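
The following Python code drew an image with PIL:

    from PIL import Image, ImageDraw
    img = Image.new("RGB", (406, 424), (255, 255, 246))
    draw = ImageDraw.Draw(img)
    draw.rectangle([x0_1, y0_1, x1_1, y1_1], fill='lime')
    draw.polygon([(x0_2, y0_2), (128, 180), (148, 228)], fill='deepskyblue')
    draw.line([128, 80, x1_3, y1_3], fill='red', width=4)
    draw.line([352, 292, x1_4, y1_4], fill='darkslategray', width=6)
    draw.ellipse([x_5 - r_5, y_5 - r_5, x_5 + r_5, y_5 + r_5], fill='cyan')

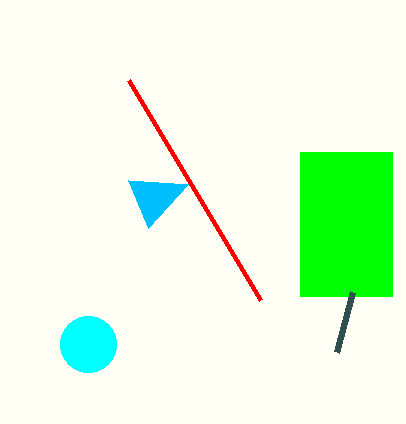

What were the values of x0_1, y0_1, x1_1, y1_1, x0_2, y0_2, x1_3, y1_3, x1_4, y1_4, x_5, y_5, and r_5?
x0_1 = 300, y0_1 = 152, x1_1 = 392, y1_1 = 296, x0_2 = 188, y0_2 = 184, x1_3 = 260, y1_3 = 300, x1_4 = 336, y1_4 = 352, x_5 = 88, y_5 = 344, r_5 = 28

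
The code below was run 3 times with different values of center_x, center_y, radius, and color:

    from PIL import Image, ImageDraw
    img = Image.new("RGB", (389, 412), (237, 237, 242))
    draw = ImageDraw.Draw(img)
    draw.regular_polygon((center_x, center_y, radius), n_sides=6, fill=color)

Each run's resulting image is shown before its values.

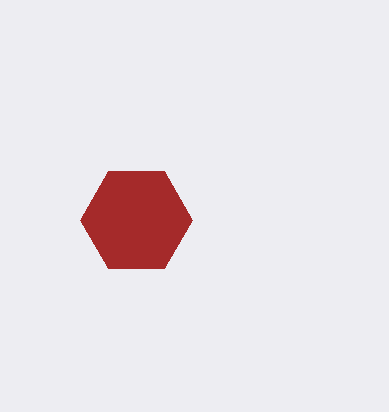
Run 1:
center_x = 136
center_y = 220
radius = 56
color = 'brown'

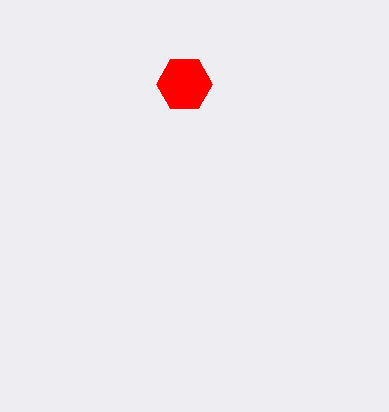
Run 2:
center_x = 184
center_y = 84
radius = 28
color = 'red'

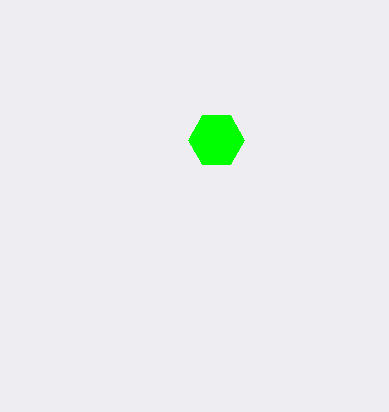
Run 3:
center_x = 216; center_y = 140; radius = 28; color = 'lime'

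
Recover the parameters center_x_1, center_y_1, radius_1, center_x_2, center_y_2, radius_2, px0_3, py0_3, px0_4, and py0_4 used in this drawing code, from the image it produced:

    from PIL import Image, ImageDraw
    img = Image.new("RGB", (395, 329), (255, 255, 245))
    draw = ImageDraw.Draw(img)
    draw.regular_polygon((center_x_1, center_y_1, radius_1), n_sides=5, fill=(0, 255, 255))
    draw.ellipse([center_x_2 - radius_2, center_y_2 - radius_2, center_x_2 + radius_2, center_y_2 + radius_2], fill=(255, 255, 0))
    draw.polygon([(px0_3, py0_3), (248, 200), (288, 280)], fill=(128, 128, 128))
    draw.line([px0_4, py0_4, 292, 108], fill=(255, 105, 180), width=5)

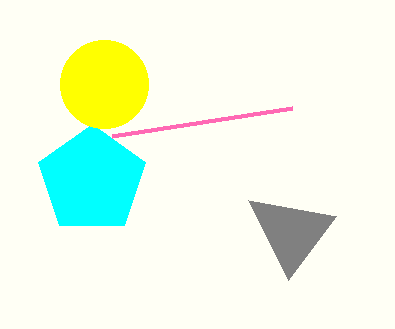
center_x_1 = 92; center_y_1 = 180; radius_1 = 56; center_x_2 = 104; center_y_2 = 84; radius_2 = 44; px0_3 = 336; py0_3 = 216; px0_4 = 112; py0_4 = 136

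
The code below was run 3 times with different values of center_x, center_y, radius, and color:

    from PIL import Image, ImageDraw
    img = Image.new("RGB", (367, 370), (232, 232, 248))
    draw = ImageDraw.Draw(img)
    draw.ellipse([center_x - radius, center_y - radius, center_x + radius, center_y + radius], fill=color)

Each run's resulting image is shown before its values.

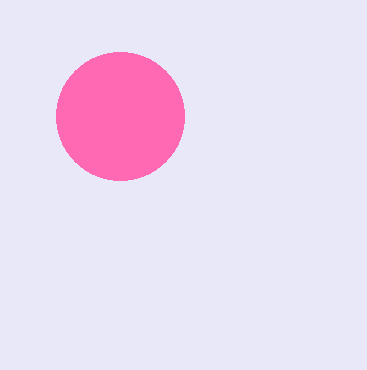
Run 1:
center_x = 120, center_y = 116, radius = 64, color = 'hotpink'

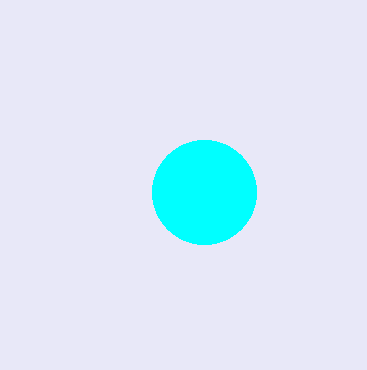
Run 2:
center_x = 204, center_y = 192, radius = 52, color = 'cyan'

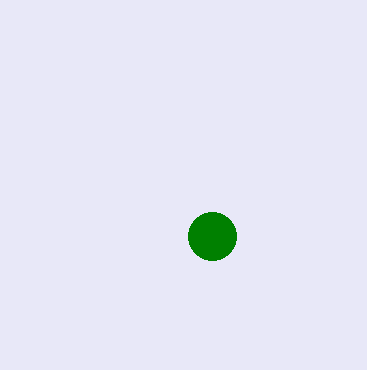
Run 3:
center_x = 212
center_y = 236
radius = 24
color = 'green'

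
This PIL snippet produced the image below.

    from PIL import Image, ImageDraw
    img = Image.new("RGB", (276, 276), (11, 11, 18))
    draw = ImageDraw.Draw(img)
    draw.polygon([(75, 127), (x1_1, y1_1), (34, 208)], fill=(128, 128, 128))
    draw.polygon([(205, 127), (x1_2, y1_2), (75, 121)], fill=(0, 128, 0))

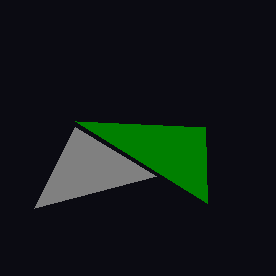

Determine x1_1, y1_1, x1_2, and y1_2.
x1_1 = 156; y1_1 = 176; x1_2 = 207; y1_2 = 203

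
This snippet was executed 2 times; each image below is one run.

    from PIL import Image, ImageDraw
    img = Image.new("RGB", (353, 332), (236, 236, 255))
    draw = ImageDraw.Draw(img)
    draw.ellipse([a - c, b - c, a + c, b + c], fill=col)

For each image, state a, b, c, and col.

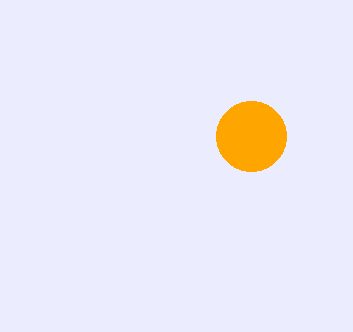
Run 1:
a = 251
b = 136
c = 35
col = 'orange'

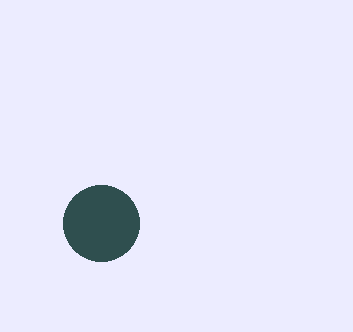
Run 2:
a = 101
b = 223
c = 38
col = 'darkslategray'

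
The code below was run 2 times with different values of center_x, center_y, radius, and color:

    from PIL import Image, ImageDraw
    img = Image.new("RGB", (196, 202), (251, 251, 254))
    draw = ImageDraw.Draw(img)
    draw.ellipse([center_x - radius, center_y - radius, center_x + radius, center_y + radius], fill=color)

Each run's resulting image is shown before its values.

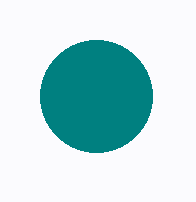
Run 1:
center_x = 96; center_y = 96; radius = 56; color = 'teal'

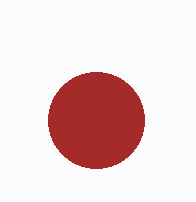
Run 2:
center_x = 96; center_y = 120; radius = 48; color = 'brown'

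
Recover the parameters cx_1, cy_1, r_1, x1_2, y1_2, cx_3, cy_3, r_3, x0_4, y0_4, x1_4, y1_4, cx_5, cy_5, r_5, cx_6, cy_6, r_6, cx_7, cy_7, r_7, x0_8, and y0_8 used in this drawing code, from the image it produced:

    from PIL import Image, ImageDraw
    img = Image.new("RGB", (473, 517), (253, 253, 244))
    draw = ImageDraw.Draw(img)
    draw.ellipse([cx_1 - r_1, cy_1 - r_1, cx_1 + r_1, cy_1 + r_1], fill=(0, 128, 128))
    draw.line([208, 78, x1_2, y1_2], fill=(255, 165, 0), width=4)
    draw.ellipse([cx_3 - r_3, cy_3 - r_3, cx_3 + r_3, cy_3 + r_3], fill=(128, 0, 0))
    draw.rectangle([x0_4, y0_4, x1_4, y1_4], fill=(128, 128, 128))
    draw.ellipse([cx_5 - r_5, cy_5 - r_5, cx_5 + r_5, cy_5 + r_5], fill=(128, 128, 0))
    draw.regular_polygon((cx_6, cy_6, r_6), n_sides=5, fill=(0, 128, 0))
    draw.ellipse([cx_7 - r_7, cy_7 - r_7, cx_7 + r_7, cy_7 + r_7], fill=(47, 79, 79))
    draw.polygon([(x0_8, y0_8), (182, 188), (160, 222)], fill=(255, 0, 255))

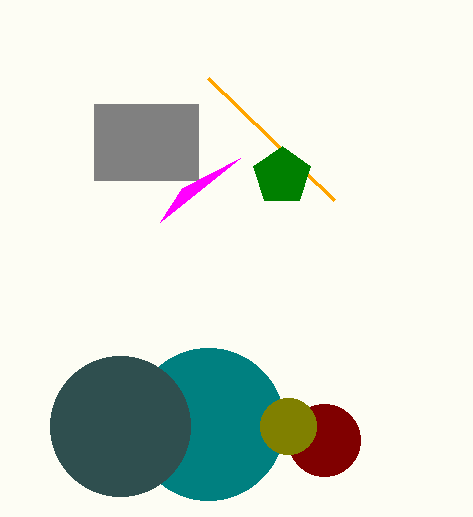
cx_1 = 208, cy_1 = 424, r_1 = 76, x1_2 = 334, y1_2 = 200, cx_3 = 324, cy_3 = 440, r_3 = 36, x0_4 = 94, y0_4 = 104, x1_4 = 198, y1_4 = 180, cx_5 = 288, cy_5 = 426, r_5 = 28, cx_6 = 282, cy_6 = 176, r_6 = 30, cx_7 = 120, cy_7 = 426, r_7 = 70, x0_8 = 240, y0_8 = 158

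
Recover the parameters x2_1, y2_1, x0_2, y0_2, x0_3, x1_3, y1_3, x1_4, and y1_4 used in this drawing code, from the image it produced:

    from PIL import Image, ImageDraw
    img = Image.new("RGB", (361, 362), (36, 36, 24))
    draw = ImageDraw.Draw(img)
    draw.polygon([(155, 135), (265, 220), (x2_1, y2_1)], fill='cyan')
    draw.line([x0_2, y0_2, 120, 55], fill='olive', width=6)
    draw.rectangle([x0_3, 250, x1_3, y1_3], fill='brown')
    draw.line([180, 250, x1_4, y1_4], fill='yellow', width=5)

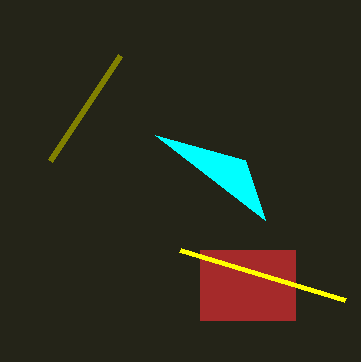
x2_1 = 245
y2_1 = 160
x0_2 = 50
y0_2 = 160
x0_3 = 200
x1_3 = 295
y1_3 = 320
x1_4 = 345
y1_4 = 300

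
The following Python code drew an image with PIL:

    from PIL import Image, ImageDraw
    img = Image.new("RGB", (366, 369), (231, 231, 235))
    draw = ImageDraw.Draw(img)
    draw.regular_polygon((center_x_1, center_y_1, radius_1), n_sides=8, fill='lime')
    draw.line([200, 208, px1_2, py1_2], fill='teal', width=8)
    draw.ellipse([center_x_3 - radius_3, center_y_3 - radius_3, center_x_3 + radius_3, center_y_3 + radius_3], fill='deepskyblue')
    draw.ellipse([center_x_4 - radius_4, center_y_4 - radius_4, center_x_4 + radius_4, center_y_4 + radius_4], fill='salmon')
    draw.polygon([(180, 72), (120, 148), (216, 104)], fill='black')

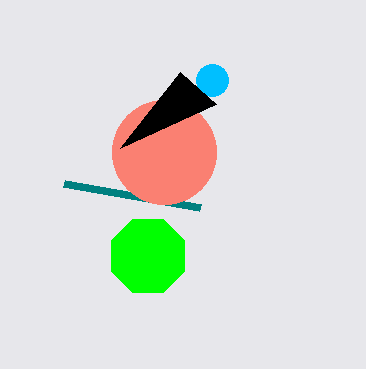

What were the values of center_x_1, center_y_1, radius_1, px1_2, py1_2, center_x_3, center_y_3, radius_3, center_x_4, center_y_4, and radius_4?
center_x_1 = 148
center_y_1 = 256
radius_1 = 40
px1_2 = 64
py1_2 = 184
center_x_3 = 212
center_y_3 = 80
radius_3 = 16
center_x_4 = 164
center_y_4 = 152
radius_4 = 52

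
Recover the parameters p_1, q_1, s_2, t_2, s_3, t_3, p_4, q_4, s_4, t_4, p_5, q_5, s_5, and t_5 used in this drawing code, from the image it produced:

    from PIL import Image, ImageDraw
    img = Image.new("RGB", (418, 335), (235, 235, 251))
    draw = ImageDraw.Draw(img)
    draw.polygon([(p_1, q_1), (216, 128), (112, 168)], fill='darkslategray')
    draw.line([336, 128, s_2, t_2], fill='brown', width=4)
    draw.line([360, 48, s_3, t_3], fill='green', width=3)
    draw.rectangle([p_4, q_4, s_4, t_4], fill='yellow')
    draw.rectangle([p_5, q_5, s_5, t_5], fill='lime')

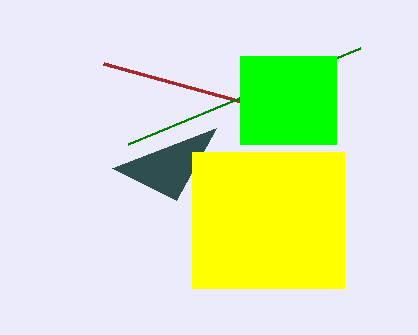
p_1 = 176, q_1 = 200, s_2 = 104, t_2 = 64, s_3 = 128, t_3 = 144, p_4 = 192, q_4 = 152, s_4 = 344, t_4 = 288, p_5 = 240, q_5 = 56, s_5 = 336, t_5 = 144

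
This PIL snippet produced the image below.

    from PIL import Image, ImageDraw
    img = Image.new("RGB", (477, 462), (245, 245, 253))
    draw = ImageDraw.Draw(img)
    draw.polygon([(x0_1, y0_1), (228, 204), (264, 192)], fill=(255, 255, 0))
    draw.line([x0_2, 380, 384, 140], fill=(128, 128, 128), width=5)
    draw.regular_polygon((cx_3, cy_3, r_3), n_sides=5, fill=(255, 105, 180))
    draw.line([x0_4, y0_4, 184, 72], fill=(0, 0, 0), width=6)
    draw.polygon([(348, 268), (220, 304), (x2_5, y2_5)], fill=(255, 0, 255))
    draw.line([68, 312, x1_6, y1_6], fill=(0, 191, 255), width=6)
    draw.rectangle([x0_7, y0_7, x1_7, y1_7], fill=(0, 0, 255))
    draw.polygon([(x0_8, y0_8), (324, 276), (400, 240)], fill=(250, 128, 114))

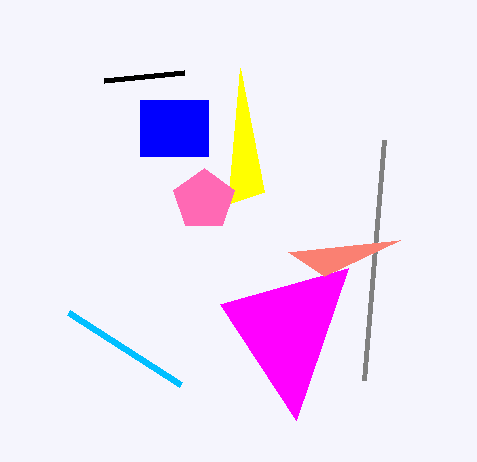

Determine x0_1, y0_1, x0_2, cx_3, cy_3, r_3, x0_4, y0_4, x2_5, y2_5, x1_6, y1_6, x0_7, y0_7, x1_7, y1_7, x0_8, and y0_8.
x0_1 = 240, y0_1 = 68, x0_2 = 364, cx_3 = 204, cy_3 = 200, r_3 = 32, x0_4 = 104, y0_4 = 80, x2_5 = 296, y2_5 = 420, x1_6 = 180, y1_6 = 384, x0_7 = 140, y0_7 = 100, x1_7 = 208, y1_7 = 156, x0_8 = 288, y0_8 = 252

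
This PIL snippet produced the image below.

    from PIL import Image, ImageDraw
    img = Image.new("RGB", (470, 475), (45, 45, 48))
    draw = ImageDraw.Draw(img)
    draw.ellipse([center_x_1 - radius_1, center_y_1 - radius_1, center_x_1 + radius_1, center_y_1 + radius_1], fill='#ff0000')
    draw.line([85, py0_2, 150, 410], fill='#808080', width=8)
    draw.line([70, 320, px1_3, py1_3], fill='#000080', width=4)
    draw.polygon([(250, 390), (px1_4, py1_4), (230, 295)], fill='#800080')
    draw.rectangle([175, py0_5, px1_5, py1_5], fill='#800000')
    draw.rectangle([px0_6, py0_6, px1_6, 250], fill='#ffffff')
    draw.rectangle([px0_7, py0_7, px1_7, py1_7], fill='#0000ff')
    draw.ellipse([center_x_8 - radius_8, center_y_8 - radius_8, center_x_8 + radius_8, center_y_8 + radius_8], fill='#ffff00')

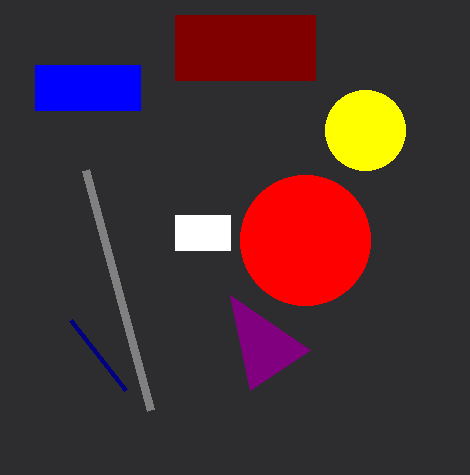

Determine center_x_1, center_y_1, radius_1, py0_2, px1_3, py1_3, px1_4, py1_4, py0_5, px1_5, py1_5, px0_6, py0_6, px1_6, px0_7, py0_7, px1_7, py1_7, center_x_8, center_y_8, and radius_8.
center_x_1 = 305, center_y_1 = 240, radius_1 = 65, py0_2 = 170, px1_3 = 125, py1_3 = 390, px1_4 = 310, py1_4 = 350, py0_5 = 15, px1_5 = 315, py1_5 = 80, px0_6 = 175, py0_6 = 215, px1_6 = 230, px0_7 = 35, py0_7 = 65, px1_7 = 140, py1_7 = 110, center_x_8 = 365, center_y_8 = 130, radius_8 = 40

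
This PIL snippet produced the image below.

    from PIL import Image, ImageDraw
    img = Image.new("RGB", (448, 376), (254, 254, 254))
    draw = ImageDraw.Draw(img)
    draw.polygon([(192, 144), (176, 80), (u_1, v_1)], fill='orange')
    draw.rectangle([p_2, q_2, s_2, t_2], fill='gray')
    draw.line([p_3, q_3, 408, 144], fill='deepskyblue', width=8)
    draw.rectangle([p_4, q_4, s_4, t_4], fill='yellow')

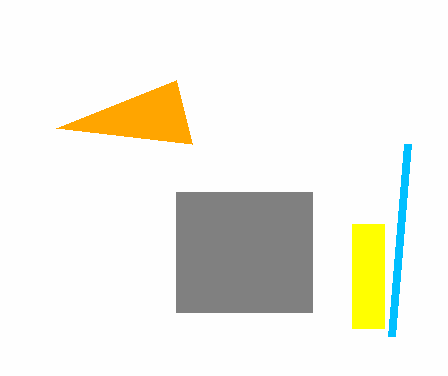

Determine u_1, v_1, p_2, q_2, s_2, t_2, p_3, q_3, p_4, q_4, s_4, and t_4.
u_1 = 56; v_1 = 128; p_2 = 176; q_2 = 192; s_2 = 312; t_2 = 312; p_3 = 392; q_3 = 336; p_4 = 352; q_4 = 224; s_4 = 384; t_4 = 328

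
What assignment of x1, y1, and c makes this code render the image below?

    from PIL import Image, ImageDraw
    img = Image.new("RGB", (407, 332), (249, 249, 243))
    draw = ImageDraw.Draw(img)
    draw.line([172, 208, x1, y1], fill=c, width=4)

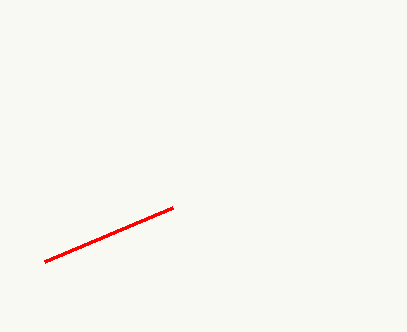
x1 = 44; y1 = 262; c = 'red'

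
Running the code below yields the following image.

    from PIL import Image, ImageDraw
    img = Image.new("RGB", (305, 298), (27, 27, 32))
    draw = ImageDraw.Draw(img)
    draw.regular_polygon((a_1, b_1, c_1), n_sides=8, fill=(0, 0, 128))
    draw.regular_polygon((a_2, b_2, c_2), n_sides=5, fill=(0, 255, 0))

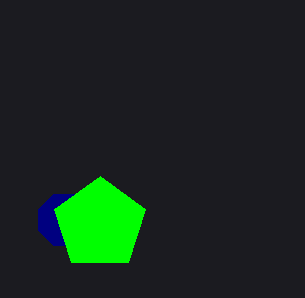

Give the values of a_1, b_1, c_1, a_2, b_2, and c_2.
a_1 = 64, b_1 = 220, c_1 = 28, a_2 = 100, b_2 = 224, c_2 = 48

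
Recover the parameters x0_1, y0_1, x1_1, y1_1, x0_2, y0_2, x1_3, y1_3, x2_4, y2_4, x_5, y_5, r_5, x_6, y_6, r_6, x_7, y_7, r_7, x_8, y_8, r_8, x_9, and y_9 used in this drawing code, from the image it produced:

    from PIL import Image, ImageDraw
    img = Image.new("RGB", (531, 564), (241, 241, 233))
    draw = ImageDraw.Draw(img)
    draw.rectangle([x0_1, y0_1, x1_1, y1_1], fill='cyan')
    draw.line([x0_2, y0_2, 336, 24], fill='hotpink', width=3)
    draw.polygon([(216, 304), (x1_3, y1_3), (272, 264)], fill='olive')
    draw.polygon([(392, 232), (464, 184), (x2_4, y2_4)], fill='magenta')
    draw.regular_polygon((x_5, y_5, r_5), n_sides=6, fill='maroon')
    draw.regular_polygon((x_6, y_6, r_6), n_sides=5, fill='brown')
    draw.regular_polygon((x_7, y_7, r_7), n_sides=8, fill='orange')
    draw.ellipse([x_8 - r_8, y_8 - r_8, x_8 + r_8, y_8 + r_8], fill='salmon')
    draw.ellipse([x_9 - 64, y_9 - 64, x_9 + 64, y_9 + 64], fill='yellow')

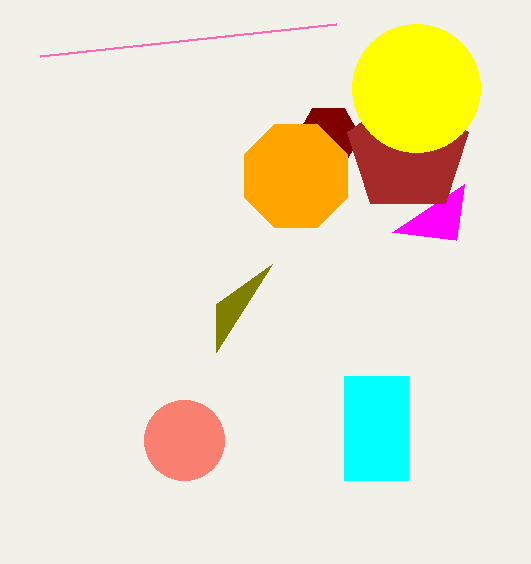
x0_1 = 344
y0_1 = 376
x1_1 = 408
y1_1 = 480
x0_2 = 40
y0_2 = 56
x1_3 = 216
y1_3 = 352
x2_4 = 456
y2_4 = 240
x_5 = 328
y_5 = 136
r_5 = 32
x_6 = 408
y_6 = 152
r_6 = 64
x_7 = 296
y_7 = 176
r_7 = 56
x_8 = 184
y_8 = 440
r_8 = 40
x_9 = 416
y_9 = 88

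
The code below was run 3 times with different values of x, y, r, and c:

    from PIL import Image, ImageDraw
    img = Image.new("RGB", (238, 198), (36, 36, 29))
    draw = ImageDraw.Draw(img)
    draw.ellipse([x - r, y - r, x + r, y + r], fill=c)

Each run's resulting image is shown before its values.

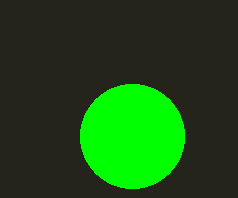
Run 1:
x = 132, y = 136, r = 52, c = 'lime'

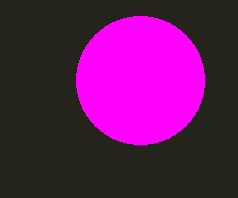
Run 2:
x = 140, y = 80, r = 64, c = 'magenta'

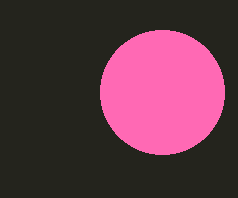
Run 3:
x = 162, y = 92, r = 62, c = 'hotpink'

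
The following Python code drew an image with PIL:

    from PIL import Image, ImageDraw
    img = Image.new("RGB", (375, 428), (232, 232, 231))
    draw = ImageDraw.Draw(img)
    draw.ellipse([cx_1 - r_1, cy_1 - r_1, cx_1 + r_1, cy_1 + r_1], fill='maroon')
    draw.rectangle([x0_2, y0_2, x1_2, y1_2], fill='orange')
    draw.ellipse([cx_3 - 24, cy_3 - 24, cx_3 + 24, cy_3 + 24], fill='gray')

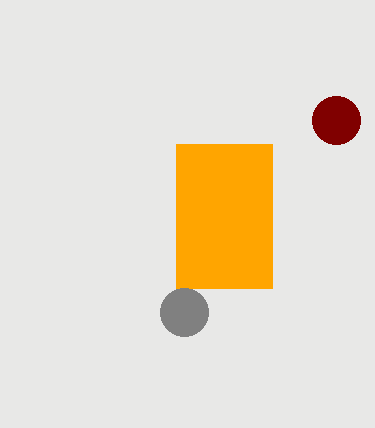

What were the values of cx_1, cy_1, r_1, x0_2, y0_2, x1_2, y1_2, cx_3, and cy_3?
cx_1 = 336, cy_1 = 120, r_1 = 24, x0_2 = 176, y0_2 = 144, x1_2 = 272, y1_2 = 288, cx_3 = 184, cy_3 = 312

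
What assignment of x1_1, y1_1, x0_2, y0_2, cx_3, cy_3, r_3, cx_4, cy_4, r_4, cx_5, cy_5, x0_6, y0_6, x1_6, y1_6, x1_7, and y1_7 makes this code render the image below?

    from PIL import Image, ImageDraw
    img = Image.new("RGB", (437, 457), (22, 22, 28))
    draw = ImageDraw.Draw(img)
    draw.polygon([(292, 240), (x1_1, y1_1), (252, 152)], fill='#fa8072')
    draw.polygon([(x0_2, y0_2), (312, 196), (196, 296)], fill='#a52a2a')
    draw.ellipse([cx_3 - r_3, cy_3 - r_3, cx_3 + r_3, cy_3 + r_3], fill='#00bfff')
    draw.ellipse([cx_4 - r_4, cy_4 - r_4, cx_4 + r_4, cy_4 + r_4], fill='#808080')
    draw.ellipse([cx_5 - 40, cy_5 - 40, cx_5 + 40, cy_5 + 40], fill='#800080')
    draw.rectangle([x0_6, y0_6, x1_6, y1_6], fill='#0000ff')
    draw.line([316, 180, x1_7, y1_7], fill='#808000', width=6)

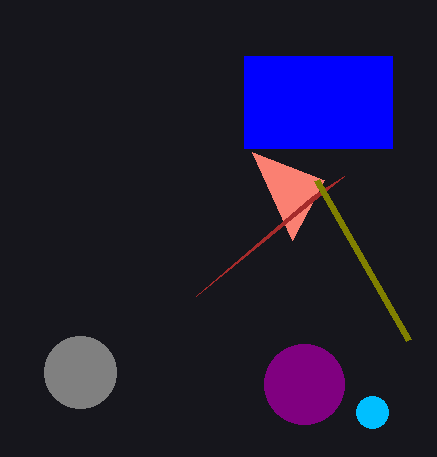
x1_1 = 324; y1_1 = 180; x0_2 = 344; y0_2 = 176; cx_3 = 372; cy_3 = 412; r_3 = 16; cx_4 = 80; cy_4 = 372; r_4 = 36; cx_5 = 304; cy_5 = 384; x0_6 = 244; y0_6 = 56; x1_6 = 392; y1_6 = 148; x1_7 = 408; y1_7 = 340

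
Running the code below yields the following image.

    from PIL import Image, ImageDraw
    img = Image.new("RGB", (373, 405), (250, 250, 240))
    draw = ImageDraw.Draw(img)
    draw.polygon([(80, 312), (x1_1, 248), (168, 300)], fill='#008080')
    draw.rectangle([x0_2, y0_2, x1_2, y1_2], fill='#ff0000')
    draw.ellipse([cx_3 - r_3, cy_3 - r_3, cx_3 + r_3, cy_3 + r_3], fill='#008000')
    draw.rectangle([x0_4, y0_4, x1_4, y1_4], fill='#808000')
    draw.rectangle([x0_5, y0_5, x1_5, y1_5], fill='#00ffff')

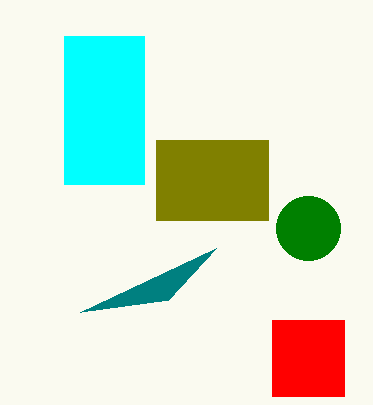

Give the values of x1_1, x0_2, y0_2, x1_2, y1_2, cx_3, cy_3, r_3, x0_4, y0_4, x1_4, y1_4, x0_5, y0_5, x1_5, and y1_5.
x1_1 = 216
x0_2 = 272
y0_2 = 320
x1_2 = 344
y1_2 = 396
cx_3 = 308
cy_3 = 228
r_3 = 32
x0_4 = 156
y0_4 = 140
x1_4 = 268
y1_4 = 220
x0_5 = 64
y0_5 = 36
x1_5 = 144
y1_5 = 184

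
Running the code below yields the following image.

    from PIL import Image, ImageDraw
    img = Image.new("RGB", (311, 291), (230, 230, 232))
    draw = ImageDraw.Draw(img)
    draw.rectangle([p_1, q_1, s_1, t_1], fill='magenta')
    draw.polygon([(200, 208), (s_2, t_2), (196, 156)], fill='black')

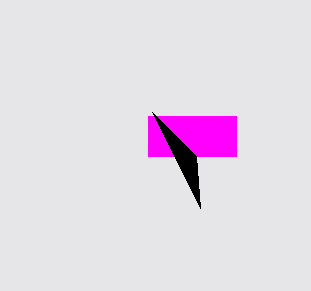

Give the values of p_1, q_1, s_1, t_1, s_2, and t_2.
p_1 = 148; q_1 = 116; s_1 = 236; t_1 = 156; s_2 = 152; t_2 = 112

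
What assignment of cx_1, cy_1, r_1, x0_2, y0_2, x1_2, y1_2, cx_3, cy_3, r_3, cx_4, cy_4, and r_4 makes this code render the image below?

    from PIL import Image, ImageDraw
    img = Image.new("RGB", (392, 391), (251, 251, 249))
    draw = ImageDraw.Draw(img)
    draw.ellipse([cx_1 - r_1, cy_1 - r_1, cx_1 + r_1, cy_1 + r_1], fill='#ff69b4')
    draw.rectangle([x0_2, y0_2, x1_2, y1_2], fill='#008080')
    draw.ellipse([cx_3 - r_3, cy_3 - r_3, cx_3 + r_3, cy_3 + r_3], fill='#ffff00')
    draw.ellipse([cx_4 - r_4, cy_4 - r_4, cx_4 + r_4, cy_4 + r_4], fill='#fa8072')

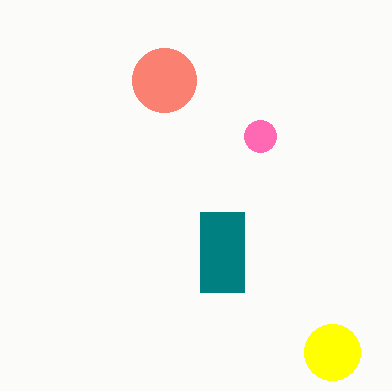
cx_1 = 260; cy_1 = 136; r_1 = 16; x0_2 = 200; y0_2 = 212; x1_2 = 244; y1_2 = 292; cx_3 = 332; cy_3 = 352; r_3 = 28; cx_4 = 164; cy_4 = 80; r_4 = 32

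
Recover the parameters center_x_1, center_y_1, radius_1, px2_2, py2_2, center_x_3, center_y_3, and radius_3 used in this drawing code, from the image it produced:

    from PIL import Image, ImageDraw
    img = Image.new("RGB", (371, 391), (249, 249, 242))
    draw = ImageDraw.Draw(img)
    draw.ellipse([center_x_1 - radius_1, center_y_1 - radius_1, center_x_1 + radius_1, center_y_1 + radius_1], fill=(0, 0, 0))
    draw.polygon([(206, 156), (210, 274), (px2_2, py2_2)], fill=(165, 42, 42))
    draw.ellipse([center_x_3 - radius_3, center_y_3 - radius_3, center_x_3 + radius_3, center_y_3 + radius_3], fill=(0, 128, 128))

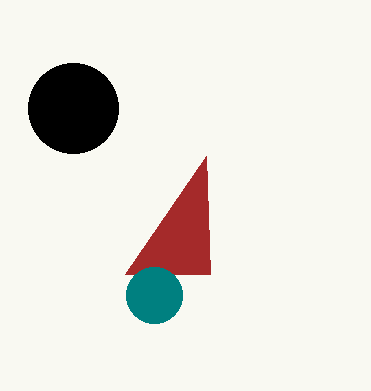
center_x_1 = 73
center_y_1 = 108
radius_1 = 45
px2_2 = 125
py2_2 = 274
center_x_3 = 154
center_y_3 = 295
radius_3 = 28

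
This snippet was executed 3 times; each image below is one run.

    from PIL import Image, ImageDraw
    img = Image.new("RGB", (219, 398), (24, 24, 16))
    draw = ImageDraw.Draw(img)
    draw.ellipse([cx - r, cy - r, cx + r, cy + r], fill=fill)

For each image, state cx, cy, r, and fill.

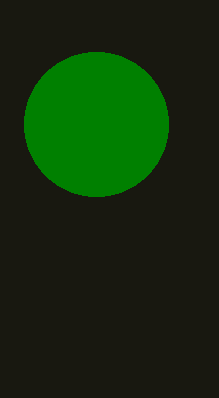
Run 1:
cx = 96, cy = 124, r = 72, fill = 'green'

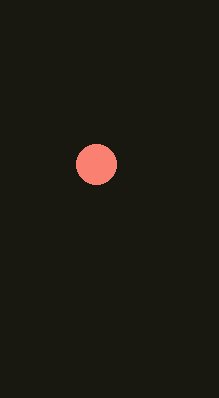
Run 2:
cx = 96; cy = 164; r = 20; fill = 'salmon'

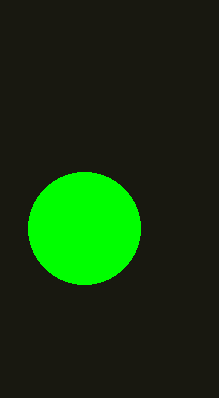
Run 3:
cx = 84
cy = 228
r = 56
fill = 'lime'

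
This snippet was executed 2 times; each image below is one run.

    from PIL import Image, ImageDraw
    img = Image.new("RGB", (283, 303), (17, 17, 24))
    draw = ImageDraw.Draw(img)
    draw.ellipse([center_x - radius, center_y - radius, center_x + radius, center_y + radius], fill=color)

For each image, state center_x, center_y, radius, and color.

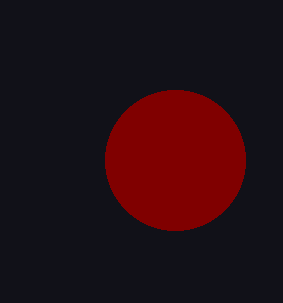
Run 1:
center_x = 175
center_y = 160
radius = 70
color = 'maroon'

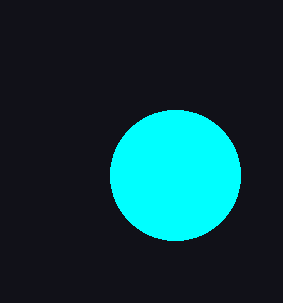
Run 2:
center_x = 175
center_y = 175
radius = 65
color = 'cyan'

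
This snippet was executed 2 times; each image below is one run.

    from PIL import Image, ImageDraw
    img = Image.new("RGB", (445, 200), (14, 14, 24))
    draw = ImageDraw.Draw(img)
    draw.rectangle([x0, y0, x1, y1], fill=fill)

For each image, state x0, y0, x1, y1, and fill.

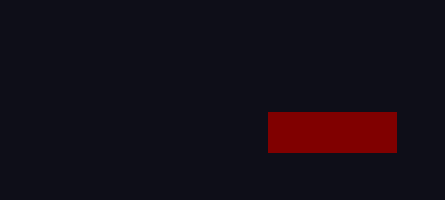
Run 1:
x0 = 268
y0 = 112
x1 = 396
y1 = 152
fill = 'maroon'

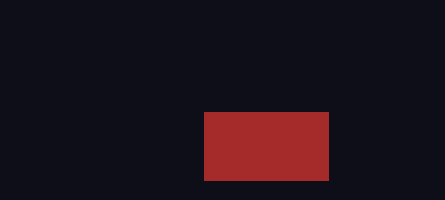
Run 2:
x0 = 204, y0 = 112, x1 = 328, y1 = 180, fill = 'brown'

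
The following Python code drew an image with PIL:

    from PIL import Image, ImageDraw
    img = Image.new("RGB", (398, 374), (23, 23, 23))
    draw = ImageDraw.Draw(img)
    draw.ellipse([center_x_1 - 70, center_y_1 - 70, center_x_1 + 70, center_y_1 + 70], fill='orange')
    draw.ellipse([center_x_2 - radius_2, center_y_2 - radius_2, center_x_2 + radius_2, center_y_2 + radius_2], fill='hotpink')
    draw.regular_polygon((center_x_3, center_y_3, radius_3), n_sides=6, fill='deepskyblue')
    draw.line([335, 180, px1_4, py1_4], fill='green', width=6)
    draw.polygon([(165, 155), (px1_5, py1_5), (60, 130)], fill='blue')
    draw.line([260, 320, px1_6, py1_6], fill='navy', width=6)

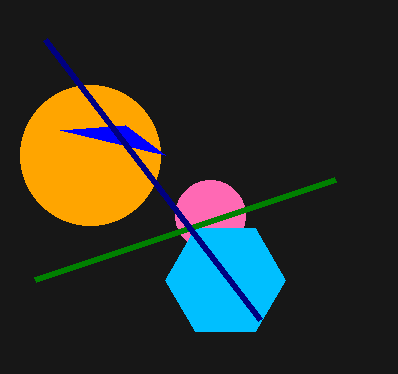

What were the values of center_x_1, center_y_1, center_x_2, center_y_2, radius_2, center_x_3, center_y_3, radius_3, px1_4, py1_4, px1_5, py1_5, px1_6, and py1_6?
center_x_1 = 90; center_y_1 = 155; center_x_2 = 210; center_y_2 = 215; radius_2 = 35; center_x_3 = 225; center_y_3 = 280; radius_3 = 60; px1_4 = 35; py1_4 = 280; px1_5 = 125; py1_5 = 125; px1_6 = 45; py1_6 = 40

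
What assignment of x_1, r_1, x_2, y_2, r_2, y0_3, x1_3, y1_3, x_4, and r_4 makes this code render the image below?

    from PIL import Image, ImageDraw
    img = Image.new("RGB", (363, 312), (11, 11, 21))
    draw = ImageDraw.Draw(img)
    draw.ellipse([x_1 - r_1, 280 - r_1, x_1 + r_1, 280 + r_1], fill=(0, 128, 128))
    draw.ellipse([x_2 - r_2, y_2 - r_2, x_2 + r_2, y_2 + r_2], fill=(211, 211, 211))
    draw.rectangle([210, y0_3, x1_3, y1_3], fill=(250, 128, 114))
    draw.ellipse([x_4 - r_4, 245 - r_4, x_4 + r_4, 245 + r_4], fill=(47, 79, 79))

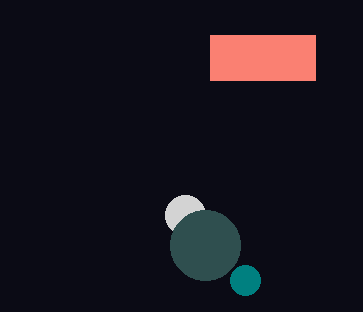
x_1 = 245
r_1 = 15
x_2 = 185
y_2 = 215
r_2 = 20
y0_3 = 35
x1_3 = 315
y1_3 = 80
x_4 = 205
r_4 = 35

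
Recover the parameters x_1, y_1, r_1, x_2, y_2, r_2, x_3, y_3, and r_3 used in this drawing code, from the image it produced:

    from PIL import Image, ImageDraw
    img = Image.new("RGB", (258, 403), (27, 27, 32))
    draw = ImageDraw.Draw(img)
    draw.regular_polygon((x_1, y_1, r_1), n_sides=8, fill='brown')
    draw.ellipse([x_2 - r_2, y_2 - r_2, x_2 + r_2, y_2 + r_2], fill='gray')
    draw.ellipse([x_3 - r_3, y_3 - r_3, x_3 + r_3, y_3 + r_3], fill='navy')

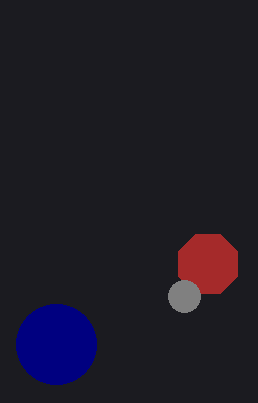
x_1 = 208, y_1 = 264, r_1 = 32, x_2 = 184, y_2 = 296, r_2 = 16, x_3 = 56, y_3 = 344, r_3 = 40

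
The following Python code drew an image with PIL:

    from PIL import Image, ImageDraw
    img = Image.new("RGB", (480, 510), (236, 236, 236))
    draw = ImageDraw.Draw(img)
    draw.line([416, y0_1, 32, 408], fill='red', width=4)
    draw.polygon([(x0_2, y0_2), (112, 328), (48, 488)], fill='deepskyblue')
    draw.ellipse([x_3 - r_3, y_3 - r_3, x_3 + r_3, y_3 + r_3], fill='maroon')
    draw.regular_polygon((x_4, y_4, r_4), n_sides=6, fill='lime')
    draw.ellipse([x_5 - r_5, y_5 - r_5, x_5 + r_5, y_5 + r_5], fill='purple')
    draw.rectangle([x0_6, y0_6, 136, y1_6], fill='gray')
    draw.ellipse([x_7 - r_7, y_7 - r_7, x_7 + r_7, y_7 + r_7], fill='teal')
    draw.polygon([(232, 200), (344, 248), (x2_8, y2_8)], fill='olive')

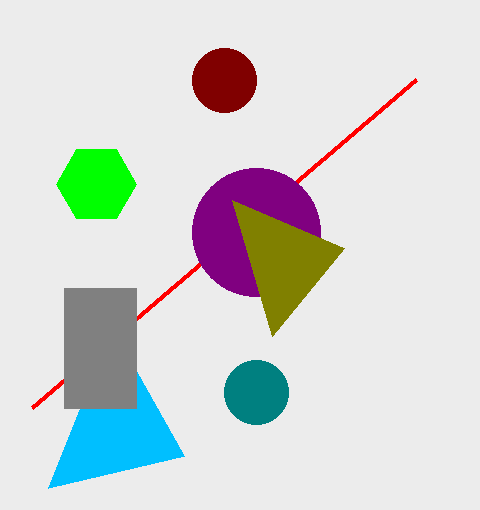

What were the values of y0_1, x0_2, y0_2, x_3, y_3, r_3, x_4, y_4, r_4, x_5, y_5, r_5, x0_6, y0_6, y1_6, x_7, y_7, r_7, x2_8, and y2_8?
y0_1 = 80, x0_2 = 184, y0_2 = 456, x_3 = 224, y_3 = 80, r_3 = 32, x_4 = 96, y_4 = 184, r_4 = 40, x_5 = 256, y_5 = 232, r_5 = 64, x0_6 = 64, y0_6 = 288, y1_6 = 408, x_7 = 256, y_7 = 392, r_7 = 32, x2_8 = 272, y2_8 = 336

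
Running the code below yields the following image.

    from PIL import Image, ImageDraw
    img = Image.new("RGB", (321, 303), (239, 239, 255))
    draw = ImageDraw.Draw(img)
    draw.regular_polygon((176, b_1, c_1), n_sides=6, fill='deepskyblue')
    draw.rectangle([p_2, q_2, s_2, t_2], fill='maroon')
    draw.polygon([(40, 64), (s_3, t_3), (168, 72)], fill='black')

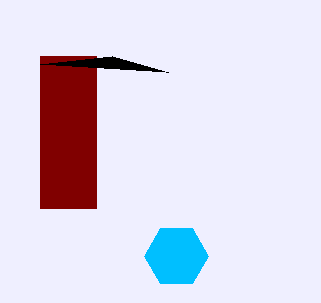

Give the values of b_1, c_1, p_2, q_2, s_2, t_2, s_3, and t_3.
b_1 = 256; c_1 = 32; p_2 = 40; q_2 = 56; s_2 = 96; t_2 = 208; s_3 = 112; t_3 = 56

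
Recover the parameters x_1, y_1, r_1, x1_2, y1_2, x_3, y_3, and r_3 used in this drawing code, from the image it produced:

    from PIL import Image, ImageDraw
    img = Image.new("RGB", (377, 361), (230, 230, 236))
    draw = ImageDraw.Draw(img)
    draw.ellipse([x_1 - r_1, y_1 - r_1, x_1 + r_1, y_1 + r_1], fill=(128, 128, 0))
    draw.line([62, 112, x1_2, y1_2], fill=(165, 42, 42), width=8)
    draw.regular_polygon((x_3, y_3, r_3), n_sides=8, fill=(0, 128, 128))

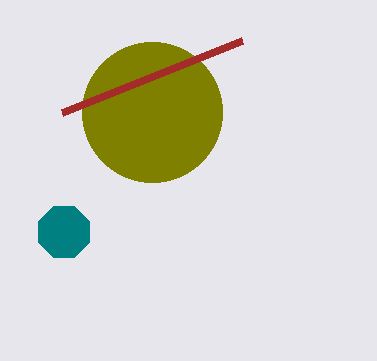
x_1 = 152; y_1 = 112; r_1 = 70; x1_2 = 242; y1_2 = 40; x_3 = 64; y_3 = 232; r_3 = 28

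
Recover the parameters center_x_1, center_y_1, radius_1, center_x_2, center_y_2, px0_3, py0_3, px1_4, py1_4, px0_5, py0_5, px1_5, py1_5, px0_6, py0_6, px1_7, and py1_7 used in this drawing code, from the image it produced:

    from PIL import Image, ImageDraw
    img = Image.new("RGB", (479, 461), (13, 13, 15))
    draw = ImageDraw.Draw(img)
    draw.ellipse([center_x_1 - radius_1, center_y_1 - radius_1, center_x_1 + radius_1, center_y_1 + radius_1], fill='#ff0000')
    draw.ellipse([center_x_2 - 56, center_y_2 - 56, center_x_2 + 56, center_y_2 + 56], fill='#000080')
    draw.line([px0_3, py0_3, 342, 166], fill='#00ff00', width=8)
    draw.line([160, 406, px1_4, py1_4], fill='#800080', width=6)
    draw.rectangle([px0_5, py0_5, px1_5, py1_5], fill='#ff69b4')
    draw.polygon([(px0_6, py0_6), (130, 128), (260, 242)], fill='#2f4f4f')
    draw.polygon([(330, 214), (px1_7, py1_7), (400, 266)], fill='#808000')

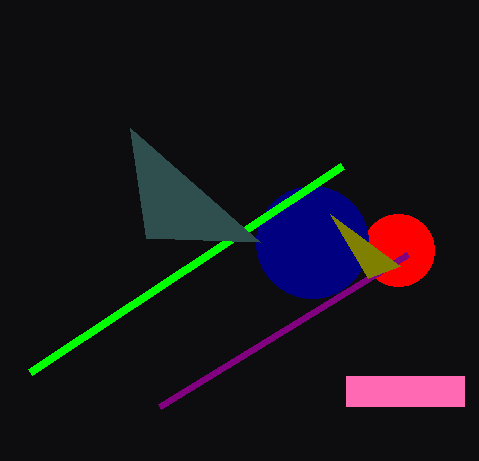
center_x_1 = 398; center_y_1 = 250; radius_1 = 36; center_x_2 = 312; center_y_2 = 242; px0_3 = 30; py0_3 = 372; px1_4 = 408; py1_4 = 254; px0_5 = 346; py0_5 = 376; px1_5 = 464; py1_5 = 406; px0_6 = 146; py0_6 = 238; px1_7 = 368; py1_7 = 278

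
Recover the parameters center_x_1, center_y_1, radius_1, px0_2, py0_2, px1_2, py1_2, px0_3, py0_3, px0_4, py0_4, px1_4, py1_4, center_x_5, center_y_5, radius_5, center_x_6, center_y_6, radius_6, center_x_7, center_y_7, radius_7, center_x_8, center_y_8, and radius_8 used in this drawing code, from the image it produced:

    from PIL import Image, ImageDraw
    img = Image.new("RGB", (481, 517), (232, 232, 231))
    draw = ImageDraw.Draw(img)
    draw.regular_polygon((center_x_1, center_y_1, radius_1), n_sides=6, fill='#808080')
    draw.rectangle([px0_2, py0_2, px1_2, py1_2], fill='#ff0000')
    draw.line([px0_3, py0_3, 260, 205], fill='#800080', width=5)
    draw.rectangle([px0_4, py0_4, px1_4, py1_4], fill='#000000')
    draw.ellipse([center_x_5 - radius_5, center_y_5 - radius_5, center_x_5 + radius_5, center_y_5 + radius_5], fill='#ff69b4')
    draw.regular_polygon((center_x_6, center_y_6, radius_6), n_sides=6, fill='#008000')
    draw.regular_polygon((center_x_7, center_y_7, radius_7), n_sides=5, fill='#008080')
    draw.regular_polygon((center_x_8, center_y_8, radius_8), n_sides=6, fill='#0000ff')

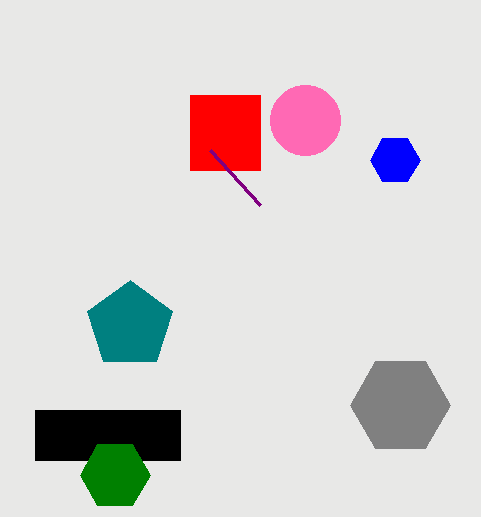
center_x_1 = 400; center_y_1 = 405; radius_1 = 50; px0_2 = 190; py0_2 = 95; px1_2 = 260; py1_2 = 170; px0_3 = 210; py0_3 = 150; px0_4 = 35; py0_4 = 410; px1_4 = 180; py1_4 = 460; center_x_5 = 305; center_y_5 = 120; radius_5 = 35; center_x_6 = 115; center_y_6 = 475; radius_6 = 35; center_x_7 = 130; center_y_7 = 325; radius_7 = 45; center_x_8 = 395; center_y_8 = 160; radius_8 = 25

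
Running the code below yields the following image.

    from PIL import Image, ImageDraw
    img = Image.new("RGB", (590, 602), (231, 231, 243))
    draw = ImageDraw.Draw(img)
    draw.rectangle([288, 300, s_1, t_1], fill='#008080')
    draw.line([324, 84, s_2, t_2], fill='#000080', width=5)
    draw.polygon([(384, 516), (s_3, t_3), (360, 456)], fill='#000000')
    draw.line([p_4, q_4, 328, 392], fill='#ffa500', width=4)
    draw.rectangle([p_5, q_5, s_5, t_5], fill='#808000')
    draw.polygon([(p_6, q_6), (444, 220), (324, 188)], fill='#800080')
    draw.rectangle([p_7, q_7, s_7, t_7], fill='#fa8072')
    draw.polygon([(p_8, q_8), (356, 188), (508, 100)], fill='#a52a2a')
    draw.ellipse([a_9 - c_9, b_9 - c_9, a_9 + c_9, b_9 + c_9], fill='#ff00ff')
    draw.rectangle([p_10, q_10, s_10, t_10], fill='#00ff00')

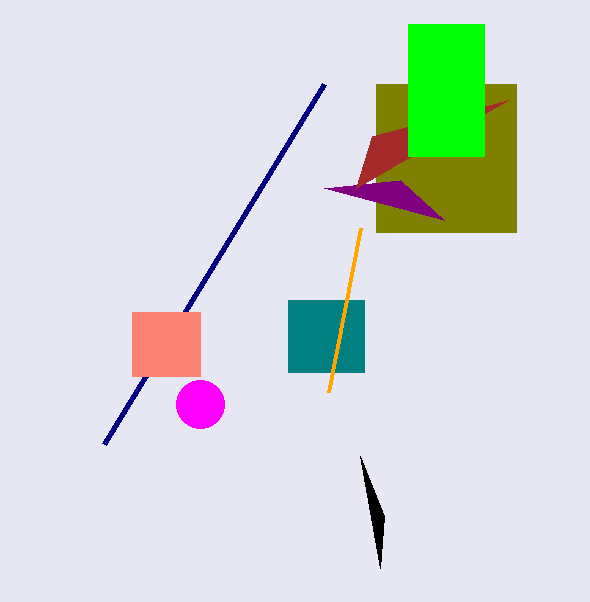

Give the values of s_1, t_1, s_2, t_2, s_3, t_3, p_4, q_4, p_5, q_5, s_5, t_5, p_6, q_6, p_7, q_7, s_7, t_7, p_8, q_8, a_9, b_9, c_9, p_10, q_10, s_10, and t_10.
s_1 = 364; t_1 = 372; s_2 = 104; t_2 = 444; s_3 = 380; t_3 = 568; p_4 = 360; q_4 = 228; p_5 = 376; q_5 = 84; s_5 = 516; t_5 = 232; p_6 = 400; q_6 = 180; p_7 = 132; q_7 = 312; s_7 = 200; t_7 = 376; p_8 = 372; q_8 = 136; a_9 = 200; b_9 = 404; c_9 = 24; p_10 = 408; q_10 = 24; s_10 = 484; t_10 = 156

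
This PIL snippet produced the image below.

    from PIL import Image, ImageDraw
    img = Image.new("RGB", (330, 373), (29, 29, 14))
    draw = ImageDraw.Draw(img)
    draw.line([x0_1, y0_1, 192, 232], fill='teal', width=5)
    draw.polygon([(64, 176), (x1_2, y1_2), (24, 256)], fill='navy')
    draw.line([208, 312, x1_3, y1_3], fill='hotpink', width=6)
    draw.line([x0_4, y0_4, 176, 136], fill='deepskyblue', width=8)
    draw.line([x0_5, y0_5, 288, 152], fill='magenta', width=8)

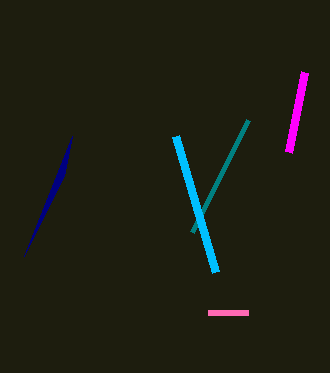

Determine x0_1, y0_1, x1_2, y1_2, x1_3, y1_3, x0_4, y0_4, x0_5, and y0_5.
x0_1 = 248
y0_1 = 120
x1_2 = 72
y1_2 = 136
x1_3 = 248
y1_3 = 312
x0_4 = 216
y0_4 = 272
x0_5 = 304
y0_5 = 72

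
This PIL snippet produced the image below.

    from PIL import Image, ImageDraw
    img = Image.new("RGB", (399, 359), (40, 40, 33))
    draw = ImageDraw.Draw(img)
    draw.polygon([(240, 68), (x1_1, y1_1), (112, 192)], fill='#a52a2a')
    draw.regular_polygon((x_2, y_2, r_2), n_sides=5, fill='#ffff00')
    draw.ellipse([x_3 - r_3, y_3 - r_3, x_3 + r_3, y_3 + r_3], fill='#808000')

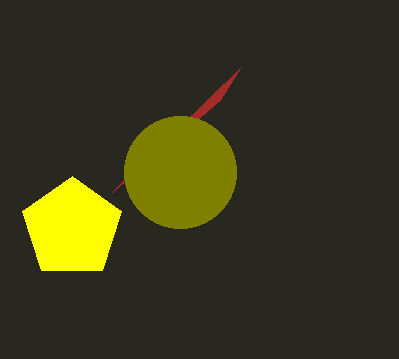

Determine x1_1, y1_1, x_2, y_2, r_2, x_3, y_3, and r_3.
x1_1 = 220
y1_1 = 100
x_2 = 72
y_2 = 228
r_2 = 52
x_3 = 180
y_3 = 172
r_3 = 56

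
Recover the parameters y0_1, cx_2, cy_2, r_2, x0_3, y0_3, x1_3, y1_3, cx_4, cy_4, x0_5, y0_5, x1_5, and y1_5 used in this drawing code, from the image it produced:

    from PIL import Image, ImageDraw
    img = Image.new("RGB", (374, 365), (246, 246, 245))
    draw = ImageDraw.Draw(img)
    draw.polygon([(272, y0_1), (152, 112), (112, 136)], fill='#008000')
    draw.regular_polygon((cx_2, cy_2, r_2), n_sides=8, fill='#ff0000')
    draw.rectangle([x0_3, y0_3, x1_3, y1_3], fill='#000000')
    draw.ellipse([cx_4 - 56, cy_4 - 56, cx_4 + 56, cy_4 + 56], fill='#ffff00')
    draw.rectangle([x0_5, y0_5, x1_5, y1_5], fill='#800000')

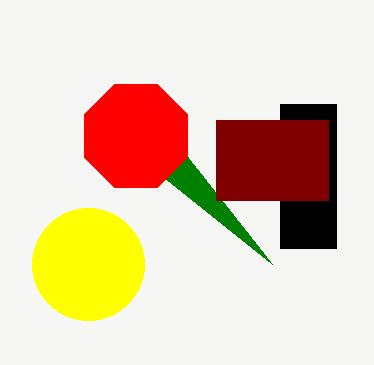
y0_1 = 264; cx_2 = 136; cy_2 = 136; r_2 = 56; x0_3 = 280; y0_3 = 104; x1_3 = 336; y1_3 = 248; cx_4 = 88; cy_4 = 264; x0_5 = 216; y0_5 = 120; x1_5 = 328; y1_5 = 200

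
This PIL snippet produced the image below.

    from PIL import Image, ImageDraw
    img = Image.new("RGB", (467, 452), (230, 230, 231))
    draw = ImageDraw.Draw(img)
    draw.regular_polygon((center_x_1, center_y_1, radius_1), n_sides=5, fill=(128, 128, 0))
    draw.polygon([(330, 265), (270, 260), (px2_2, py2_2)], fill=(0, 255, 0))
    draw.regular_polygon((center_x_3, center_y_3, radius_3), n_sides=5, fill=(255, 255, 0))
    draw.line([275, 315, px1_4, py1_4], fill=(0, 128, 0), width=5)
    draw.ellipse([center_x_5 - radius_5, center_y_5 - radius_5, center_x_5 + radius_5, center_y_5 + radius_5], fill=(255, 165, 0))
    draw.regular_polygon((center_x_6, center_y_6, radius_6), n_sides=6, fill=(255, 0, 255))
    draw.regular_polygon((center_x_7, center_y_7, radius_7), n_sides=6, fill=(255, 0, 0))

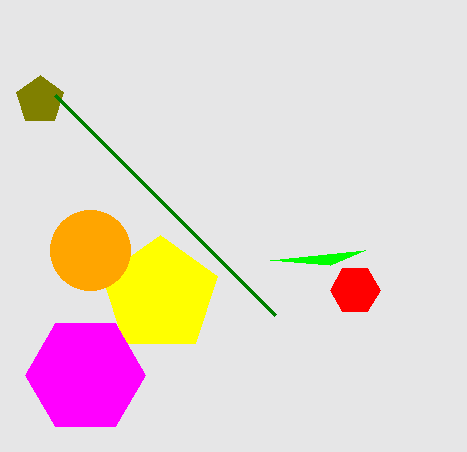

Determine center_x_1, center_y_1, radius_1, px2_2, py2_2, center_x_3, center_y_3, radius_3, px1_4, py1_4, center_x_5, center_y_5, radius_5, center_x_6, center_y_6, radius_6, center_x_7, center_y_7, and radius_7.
center_x_1 = 40; center_y_1 = 100; radius_1 = 25; px2_2 = 365; py2_2 = 250; center_x_3 = 160; center_y_3 = 295; radius_3 = 60; px1_4 = 55; py1_4 = 95; center_x_5 = 90; center_y_5 = 250; radius_5 = 40; center_x_6 = 85; center_y_6 = 375; radius_6 = 60; center_x_7 = 355; center_y_7 = 290; radius_7 = 25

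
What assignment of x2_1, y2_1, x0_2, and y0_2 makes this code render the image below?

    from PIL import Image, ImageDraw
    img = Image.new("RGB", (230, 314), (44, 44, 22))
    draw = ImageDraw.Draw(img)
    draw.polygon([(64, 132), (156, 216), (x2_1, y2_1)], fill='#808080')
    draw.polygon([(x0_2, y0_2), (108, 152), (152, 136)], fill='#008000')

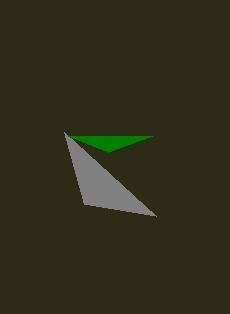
x2_1 = 84; y2_1 = 204; x0_2 = 68; y0_2 = 136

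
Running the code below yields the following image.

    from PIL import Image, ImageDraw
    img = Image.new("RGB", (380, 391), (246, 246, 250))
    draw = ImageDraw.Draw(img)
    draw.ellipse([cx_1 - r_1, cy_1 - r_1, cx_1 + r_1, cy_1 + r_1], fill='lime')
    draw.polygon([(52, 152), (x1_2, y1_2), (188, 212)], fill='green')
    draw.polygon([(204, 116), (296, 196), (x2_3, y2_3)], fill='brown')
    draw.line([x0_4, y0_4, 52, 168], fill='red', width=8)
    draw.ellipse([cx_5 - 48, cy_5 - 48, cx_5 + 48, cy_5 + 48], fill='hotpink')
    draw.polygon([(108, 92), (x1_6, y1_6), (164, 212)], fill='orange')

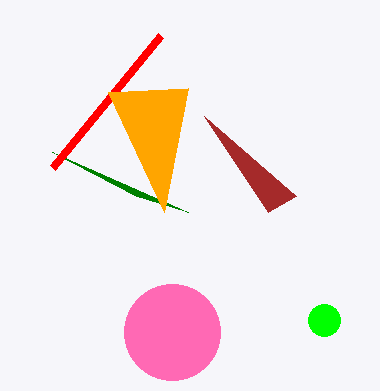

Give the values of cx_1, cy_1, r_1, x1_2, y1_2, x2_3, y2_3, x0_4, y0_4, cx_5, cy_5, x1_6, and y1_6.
cx_1 = 324
cy_1 = 320
r_1 = 16
x1_2 = 136
y1_2 = 196
x2_3 = 268
y2_3 = 212
x0_4 = 160
y0_4 = 36
cx_5 = 172
cy_5 = 332
x1_6 = 188
y1_6 = 88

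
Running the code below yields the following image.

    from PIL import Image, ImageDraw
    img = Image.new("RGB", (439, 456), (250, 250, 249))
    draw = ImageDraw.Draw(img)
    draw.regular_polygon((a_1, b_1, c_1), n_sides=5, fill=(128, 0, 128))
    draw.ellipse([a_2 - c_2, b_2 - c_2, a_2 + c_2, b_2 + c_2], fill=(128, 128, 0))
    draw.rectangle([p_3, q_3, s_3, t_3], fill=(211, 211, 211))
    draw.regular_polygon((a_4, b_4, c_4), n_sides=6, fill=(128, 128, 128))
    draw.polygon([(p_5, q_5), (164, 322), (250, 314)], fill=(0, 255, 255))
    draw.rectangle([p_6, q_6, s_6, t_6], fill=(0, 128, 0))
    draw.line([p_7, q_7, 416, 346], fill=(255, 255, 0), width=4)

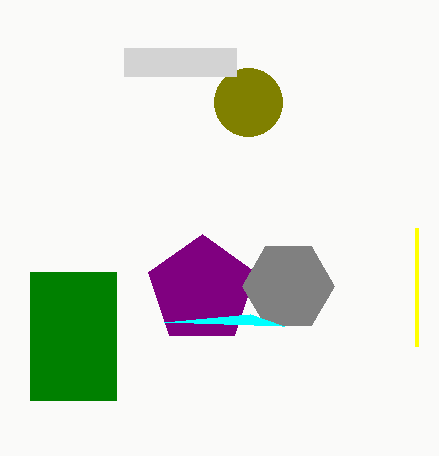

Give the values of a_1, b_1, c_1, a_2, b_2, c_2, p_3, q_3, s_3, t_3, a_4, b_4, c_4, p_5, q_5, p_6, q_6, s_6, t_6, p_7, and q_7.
a_1 = 202, b_1 = 290, c_1 = 56, a_2 = 248, b_2 = 102, c_2 = 34, p_3 = 124, q_3 = 48, s_3 = 236, t_3 = 76, a_4 = 288, b_4 = 286, c_4 = 46, p_5 = 284, q_5 = 326, p_6 = 30, q_6 = 272, s_6 = 116, t_6 = 400, p_7 = 416, q_7 = 228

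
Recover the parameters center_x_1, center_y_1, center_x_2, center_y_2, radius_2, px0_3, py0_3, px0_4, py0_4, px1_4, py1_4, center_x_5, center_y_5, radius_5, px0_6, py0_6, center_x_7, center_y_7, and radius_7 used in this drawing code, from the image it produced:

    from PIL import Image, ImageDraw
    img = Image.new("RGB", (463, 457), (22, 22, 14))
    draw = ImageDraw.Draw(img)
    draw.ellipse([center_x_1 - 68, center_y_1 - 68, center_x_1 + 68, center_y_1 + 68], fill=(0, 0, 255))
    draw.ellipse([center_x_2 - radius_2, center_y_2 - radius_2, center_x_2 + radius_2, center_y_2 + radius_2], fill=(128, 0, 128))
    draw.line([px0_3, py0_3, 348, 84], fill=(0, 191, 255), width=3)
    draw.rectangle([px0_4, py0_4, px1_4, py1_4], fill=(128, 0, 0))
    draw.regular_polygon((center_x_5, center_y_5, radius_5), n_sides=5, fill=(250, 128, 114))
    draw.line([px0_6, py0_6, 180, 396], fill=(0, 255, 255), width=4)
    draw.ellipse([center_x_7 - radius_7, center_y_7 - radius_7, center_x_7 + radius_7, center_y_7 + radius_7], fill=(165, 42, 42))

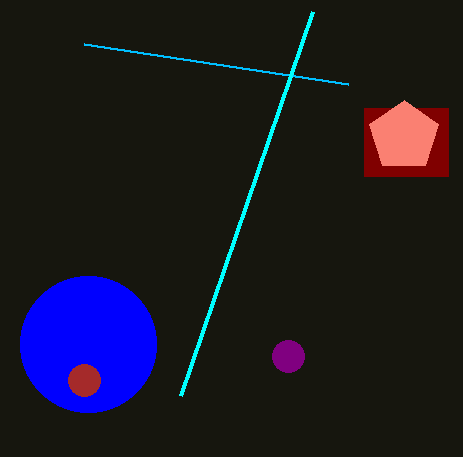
center_x_1 = 88; center_y_1 = 344; center_x_2 = 288; center_y_2 = 356; radius_2 = 16; px0_3 = 84; py0_3 = 44; px0_4 = 364; py0_4 = 108; px1_4 = 448; py1_4 = 176; center_x_5 = 404; center_y_5 = 136; radius_5 = 36; px0_6 = 312; py0_6 = 12; center_x_7 = 84; center_y_7 = 380; radius_7 = 16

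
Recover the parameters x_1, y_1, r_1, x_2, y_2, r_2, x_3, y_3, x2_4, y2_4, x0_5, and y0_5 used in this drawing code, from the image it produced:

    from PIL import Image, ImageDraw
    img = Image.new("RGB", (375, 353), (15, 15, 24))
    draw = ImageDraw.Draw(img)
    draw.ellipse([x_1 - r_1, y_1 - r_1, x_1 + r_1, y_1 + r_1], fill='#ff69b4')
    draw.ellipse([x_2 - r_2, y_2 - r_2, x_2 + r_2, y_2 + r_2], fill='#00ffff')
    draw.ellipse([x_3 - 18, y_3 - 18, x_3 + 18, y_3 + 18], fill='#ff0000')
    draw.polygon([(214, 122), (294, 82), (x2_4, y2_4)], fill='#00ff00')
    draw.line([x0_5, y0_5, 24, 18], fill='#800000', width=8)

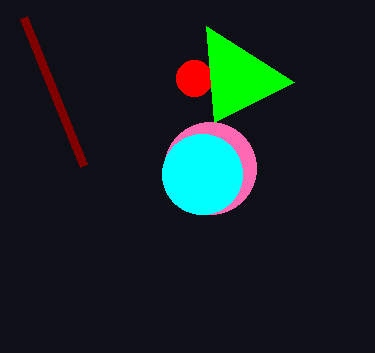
x_1 = 210; y_1 = 168; r_1 = 46; x_2 = 202; y_2 = 174; r_2 = 40; x_3 = 194; y_3 = 78; x2_4 = 206; y2_4 = 26; x0_5 = 84; y0_5 = 166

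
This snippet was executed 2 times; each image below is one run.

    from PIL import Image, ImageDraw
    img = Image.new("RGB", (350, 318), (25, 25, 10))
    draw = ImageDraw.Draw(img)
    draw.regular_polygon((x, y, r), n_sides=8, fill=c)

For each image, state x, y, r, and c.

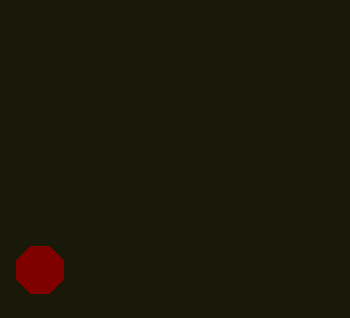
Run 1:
x = 40; y = 270; r = 25; c = 'maroon'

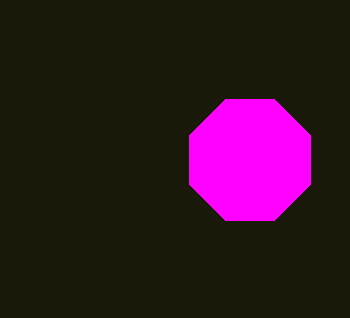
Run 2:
x = 250
y = 160
r = 65
c = 'magenta'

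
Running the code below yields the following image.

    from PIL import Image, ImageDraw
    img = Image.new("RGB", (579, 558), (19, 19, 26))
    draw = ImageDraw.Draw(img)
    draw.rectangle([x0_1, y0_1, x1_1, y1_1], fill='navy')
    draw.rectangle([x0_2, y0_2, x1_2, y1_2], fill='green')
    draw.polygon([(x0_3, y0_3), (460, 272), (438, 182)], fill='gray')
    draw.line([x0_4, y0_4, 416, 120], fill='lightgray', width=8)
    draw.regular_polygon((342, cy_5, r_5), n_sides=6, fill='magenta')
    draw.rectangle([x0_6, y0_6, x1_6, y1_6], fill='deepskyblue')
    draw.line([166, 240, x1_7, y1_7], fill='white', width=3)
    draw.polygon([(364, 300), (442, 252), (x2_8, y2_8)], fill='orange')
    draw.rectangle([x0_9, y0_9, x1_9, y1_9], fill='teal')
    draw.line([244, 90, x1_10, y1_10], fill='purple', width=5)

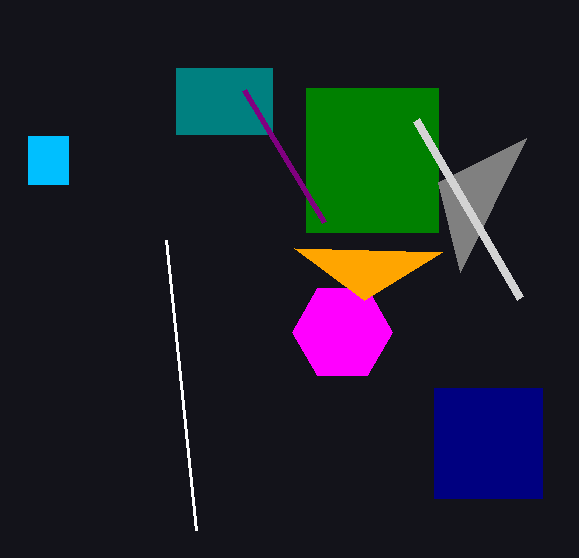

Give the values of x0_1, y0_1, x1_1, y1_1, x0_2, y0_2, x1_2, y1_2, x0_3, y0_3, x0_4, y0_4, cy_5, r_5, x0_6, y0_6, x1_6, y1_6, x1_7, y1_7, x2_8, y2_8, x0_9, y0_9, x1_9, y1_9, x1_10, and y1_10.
x0_1 = 434
y0_1 = 388
x1_1 = 542
y1_1 = 498
x0_2 = 306
y0_2 = 88
x1_2 = 438
y1_2 = 232
x0_3 = 526
y0_3 = 138
x0_4 = 520
y0_4 = 298
cy_5 = 332
r_5 = 50
x0_6 = 28
y0_6 = 136
x1_6 = 68
y1_6 = 184
x1_7 = 196
y1_7 = 530
x2_8 = 294
y2_8 = 248
x0_9 = 176
y0_9 = 68
x1_9 = 272
y1_9 = 134
x1_10 = 324
y1_10 = 222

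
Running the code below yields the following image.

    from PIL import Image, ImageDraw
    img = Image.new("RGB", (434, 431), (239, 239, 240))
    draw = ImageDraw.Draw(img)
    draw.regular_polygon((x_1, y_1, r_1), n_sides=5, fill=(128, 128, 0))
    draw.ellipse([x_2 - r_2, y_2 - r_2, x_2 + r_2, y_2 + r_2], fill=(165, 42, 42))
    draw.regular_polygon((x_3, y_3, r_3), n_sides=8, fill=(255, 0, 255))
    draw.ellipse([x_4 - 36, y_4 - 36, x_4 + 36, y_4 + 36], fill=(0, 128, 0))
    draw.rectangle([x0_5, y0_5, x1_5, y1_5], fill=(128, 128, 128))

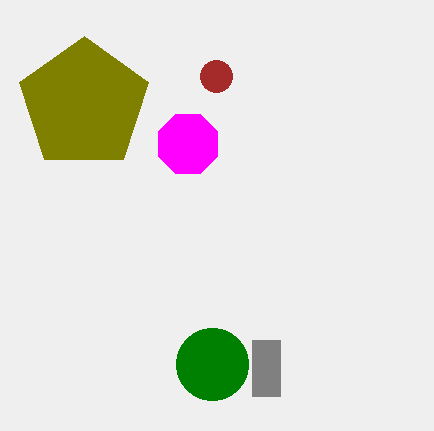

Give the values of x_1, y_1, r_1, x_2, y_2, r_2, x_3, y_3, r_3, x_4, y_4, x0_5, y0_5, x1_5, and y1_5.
x_1 = 84, y_1 = 104, r_1 = 68, x_2 = 216, y_2 = 76, r_2 = 16, x_3 = 188, y_3 = 144, r_3 = 32, x_4 = 212, y_4 = 364, x0_5 = 252, y0_5 = 340, x1_5 = 280, y1_5 = 396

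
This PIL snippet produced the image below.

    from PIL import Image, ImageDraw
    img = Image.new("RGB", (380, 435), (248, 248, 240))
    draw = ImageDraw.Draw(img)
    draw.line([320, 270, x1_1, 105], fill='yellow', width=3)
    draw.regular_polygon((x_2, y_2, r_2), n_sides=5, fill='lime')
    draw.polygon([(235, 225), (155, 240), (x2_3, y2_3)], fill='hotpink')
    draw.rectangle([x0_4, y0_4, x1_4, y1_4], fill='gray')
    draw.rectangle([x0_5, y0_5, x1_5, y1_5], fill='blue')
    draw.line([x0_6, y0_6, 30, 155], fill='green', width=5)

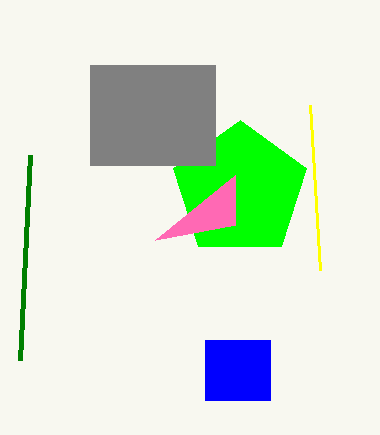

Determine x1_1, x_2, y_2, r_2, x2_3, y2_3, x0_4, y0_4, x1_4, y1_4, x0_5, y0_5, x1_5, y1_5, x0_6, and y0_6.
x1_1 = 310
x_2 = 240
y_2 = 190
r_2 = 70
x2_3 = 235
y2_3 = 175
x0_4 = 90
y0_4 = 65
x1_4 = 215
y1_4 = 165
x0_5 = 205
y0_5 = 340
x1_5 = 270
y1_5 = 400
x0_6 = 20
y0_6 = 360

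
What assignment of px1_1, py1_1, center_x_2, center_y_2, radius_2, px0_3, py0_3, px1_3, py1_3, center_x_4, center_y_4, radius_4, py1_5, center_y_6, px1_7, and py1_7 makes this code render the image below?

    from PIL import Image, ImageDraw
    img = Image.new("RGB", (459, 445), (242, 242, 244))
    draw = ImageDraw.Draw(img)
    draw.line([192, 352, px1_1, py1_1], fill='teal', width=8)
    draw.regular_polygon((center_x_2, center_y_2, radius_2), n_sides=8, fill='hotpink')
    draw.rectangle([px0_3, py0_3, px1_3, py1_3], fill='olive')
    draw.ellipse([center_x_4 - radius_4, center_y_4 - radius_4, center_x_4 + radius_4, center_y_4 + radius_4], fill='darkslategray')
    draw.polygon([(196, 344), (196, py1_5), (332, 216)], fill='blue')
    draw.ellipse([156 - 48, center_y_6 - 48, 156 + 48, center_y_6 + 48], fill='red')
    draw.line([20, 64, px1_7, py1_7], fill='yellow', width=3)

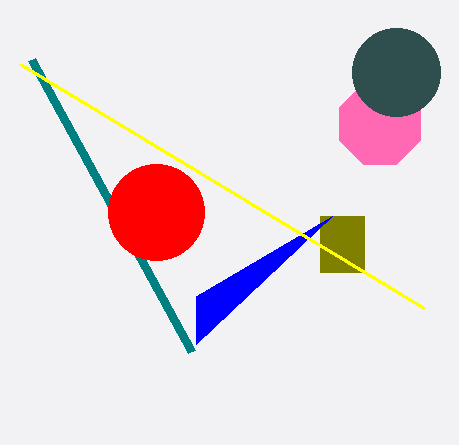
px1_1 = 32, py1_1 = 60, center_x_2 = 380, center_y_2 = 124, radius_2 = 44, px0_3 = 320, py0_3 = 216, px1_3 = 364, py1_3 = 272, center_x_4 = 396, center_y_4 = 72, radius_4 = 44, py1_5 = 296, center_y_6 = 212, px1_7 = 424, py1_7 = 308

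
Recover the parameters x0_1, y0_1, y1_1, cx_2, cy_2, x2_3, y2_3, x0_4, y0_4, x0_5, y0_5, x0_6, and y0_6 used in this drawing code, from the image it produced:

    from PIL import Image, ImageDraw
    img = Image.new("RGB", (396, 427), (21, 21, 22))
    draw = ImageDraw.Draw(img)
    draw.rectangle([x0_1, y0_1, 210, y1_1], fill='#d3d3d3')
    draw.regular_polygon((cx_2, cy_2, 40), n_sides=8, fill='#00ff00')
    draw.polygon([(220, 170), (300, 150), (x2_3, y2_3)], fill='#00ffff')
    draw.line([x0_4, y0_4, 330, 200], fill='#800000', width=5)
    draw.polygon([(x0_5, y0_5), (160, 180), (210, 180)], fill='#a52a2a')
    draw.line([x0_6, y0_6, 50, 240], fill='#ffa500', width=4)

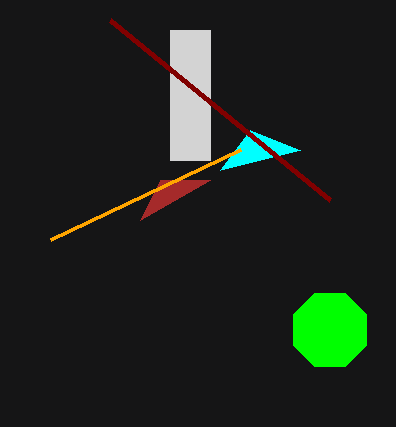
x0_1 = 170; y0_1 = 30; y1_1 = 160; cx_2 = 330; cy_2 = 330; x2_3 = 250; y2_3 = 130; x0_4 = 110; y0_4 = 20; x0_5 = 140; y0_5 = 220; x0_6 = 240; y0_6 = 150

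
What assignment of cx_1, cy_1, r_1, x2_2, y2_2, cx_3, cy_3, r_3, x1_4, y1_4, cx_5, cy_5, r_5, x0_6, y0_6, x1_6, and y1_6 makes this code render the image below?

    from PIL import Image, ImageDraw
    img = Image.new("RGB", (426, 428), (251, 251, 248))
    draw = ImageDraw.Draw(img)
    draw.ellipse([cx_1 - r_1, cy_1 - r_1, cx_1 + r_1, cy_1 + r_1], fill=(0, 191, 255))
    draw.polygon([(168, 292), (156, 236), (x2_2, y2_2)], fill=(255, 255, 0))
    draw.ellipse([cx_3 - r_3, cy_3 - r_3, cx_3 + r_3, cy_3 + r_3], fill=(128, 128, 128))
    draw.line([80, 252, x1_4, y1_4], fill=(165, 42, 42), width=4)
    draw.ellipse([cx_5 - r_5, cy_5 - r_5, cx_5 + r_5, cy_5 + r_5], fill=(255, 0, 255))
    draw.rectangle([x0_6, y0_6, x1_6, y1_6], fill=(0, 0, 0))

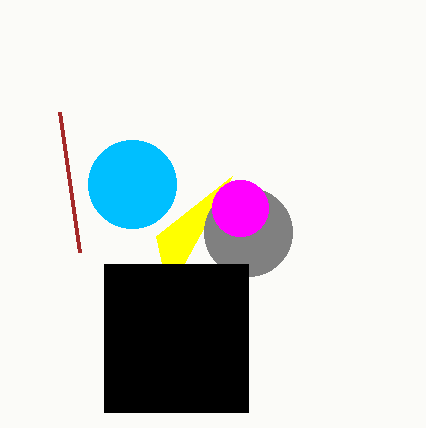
cx_1 = 132, cy_1 = 184, r_1 = 44, x2_2 = 232, y2_2 = 176, cx_3 = 248, cy_3 = 232, r_3 = 44, x1_4 = 60, y1_4 = 112, cx_5 = 240, cy_5 = 208, r_5 = 28, x0_6 = 104, y0_6 = 264, x1_6 = 248, y1_6 = 412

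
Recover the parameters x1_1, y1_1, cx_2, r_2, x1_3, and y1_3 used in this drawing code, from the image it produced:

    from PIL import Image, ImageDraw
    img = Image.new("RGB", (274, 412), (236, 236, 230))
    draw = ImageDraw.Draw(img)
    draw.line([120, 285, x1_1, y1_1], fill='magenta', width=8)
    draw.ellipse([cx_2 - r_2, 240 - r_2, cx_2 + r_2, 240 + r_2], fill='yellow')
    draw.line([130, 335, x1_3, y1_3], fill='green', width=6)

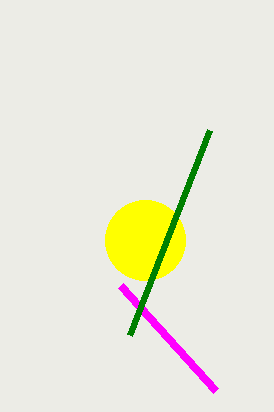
x1_1 = 215; y1_1 = 390; cx_2 = 145; r_2 = 40; x1_3 = 210; y1_3 = 130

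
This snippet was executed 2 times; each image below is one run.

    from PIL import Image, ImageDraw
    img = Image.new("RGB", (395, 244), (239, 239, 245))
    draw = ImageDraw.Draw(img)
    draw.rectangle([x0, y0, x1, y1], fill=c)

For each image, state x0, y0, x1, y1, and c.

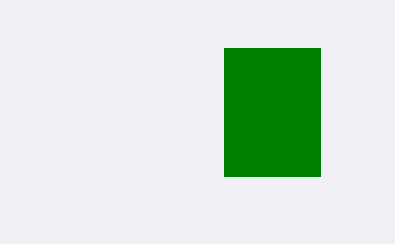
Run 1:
x0 = 224, y0 = 48, x1 = 320, y1 = 176, c = 'green'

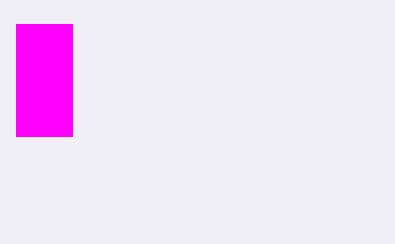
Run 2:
x0 = 16, y0 = 24, x1 = 72, y1 = 136, c = 'magenta'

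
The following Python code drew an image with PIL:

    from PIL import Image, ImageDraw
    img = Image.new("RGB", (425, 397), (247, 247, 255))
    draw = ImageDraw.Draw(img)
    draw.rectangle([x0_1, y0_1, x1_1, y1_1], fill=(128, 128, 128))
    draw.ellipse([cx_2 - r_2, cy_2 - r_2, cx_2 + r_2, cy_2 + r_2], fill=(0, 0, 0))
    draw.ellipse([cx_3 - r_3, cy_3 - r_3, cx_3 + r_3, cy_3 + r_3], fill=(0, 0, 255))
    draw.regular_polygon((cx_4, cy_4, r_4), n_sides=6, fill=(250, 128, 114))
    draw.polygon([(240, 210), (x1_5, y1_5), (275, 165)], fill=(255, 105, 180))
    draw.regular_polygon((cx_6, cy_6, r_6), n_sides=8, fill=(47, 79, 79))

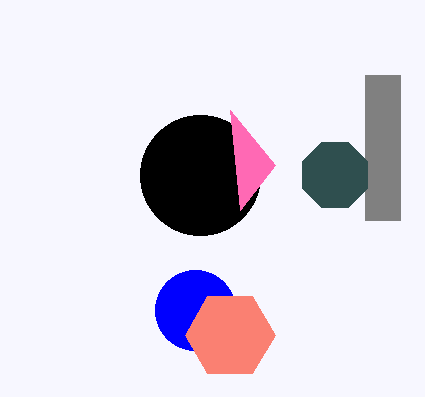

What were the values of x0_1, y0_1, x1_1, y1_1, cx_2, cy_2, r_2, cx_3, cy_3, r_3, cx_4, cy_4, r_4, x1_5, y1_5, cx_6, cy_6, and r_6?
x0_1 = 365; y0_1 = 75; x1_1 = 400; y1_1 = 220; cx_2 = 200; cy_2 = 175; r_2 = 60; cx_3 = 195; cy_3 = 310; r_3 = 40; cx_4 = 230; cy_4 = 335; r_4 = 45; x1_5 = 230; y1_5 = 110; cx_6 = 335; cy_6 = 175; r_6 = 35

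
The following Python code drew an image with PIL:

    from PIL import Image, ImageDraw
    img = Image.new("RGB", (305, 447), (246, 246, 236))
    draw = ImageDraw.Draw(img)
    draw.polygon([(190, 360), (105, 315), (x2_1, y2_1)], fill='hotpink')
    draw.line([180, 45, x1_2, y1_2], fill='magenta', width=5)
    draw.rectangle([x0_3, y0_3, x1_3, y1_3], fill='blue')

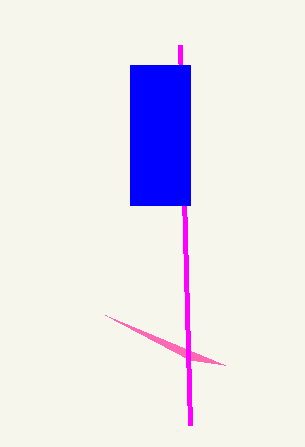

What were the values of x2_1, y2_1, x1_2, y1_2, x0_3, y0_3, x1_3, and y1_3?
x2_1 = 225
y2_1 = 365
x1_2 = 190
y1_2 = 425
x0_3 = 130
y0_3 = 65
x1_3 = 190
y1_3 = 205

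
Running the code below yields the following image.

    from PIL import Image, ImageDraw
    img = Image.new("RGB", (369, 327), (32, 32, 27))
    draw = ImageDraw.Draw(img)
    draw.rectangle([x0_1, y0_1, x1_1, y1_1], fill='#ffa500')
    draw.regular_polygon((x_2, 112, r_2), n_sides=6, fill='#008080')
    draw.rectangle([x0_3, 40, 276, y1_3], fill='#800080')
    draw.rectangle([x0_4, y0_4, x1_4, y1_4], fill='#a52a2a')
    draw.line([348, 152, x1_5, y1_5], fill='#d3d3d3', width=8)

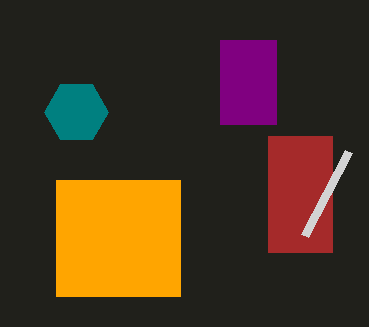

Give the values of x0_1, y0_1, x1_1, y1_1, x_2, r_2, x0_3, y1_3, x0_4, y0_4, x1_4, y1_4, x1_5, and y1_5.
x0_1 = 56
y0_1 = 180
x1_1 = 180
y1_1 = 296
x_2 = 76
r_2 = 32
x0_3 = 220
y1_3 = 124
x0_4 = 268
y0_4 = 136
x1_4 = 332
y1_4 = 252
x1_5 = 304
y1_5 = 236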